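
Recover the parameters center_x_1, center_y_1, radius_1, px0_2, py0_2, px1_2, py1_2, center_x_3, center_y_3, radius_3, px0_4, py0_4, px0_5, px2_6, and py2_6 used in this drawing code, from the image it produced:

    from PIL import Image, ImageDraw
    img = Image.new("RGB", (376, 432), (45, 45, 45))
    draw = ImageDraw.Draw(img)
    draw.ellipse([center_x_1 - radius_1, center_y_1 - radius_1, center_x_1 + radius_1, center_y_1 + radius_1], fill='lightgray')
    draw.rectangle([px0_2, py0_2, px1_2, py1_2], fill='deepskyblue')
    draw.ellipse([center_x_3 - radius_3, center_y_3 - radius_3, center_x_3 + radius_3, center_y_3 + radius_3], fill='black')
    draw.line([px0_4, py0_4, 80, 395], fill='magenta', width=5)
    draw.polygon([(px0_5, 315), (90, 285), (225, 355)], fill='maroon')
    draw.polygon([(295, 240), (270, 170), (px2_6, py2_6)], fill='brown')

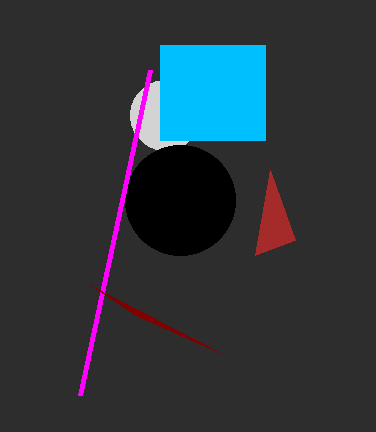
center_x_1 = 165; center_y_1 = 115; radius_1 = 35; px0_2 = 160; py0_2 = 45; px1_2 = 265; py1_2 = 140; center_x_3 = 180; center_y_3 = 200; radius_3 = 55; px0_4 = 150; py0_4 = 70; px0_5 = 135; px2_6 = 255; py2_6 = 255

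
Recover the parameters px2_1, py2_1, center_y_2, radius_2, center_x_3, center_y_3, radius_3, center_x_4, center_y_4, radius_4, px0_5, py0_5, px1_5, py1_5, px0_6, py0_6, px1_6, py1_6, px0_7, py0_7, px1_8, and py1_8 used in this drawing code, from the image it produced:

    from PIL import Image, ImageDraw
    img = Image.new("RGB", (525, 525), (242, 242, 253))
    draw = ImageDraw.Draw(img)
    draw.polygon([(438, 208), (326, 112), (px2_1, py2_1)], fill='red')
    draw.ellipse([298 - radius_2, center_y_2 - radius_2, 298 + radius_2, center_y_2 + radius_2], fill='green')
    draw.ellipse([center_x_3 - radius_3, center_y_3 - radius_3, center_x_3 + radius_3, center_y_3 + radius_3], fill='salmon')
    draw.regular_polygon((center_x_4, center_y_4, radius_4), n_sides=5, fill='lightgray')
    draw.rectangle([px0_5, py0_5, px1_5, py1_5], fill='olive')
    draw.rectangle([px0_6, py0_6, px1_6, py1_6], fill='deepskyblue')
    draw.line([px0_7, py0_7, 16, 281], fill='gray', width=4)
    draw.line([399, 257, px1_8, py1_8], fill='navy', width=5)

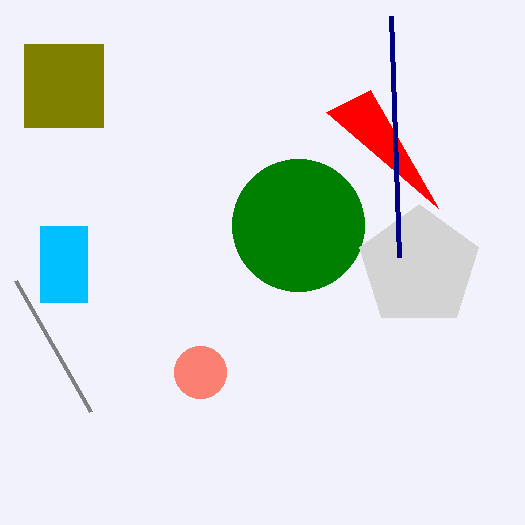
px2_1 = 370; py2_1 = 90; center_y_2 = 225; radius_2 = 66; center_x_3 = 200; center_y_3 = 372; radius_3 = 26; center_x_4 = 419; center_y_4 = 267; radius_4 = 63; px0_5 = 24; py0_5 = 44; px1_5 = 103; py1_5 = 127; px0_6 = 40; py0_6 = 226; px1_6 = 87; py1_6 = 302; px0_7 = 91; py0_7 = 412; px1_8 = 391; py1_8 = 16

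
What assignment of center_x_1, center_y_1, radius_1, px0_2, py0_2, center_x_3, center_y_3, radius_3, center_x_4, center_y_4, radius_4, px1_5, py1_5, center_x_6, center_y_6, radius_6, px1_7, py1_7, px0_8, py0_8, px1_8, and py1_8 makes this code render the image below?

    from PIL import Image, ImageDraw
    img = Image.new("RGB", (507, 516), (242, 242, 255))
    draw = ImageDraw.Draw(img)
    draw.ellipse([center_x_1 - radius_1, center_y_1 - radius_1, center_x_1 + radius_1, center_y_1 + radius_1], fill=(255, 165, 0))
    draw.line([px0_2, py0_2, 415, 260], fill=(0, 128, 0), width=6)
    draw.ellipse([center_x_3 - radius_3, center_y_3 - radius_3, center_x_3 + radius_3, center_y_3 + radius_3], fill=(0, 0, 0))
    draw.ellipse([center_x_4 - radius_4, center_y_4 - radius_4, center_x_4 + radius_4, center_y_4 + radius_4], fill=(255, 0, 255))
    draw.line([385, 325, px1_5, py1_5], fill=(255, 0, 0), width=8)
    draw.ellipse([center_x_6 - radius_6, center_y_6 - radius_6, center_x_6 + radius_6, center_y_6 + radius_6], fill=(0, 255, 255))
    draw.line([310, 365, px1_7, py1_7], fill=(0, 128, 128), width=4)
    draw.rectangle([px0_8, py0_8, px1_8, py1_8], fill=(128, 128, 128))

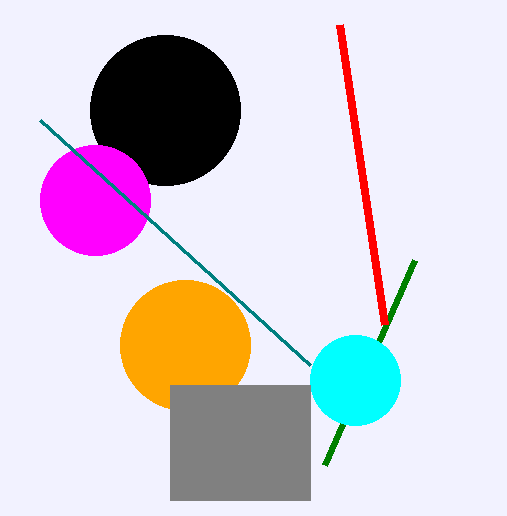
center_x_1 = 185, center_y_1 = 345, radius_1 = 65, px0_2 = 325, py0_2 = 465, center_x_3 = 165, center_y_3 = 110, radius_3 = 75, center_x_4 = 95, center_y_4 = 200, radius_4 = 55, px1_5 = 340, py1_5 = 25, center_x_6 = 355, center_y_6 = 380, radius_6 = 45, px1_7 = 40, py1_7 = 120, px0_8 = 170, py0_8 = 385, px1_8 = 310, py1_8 = 500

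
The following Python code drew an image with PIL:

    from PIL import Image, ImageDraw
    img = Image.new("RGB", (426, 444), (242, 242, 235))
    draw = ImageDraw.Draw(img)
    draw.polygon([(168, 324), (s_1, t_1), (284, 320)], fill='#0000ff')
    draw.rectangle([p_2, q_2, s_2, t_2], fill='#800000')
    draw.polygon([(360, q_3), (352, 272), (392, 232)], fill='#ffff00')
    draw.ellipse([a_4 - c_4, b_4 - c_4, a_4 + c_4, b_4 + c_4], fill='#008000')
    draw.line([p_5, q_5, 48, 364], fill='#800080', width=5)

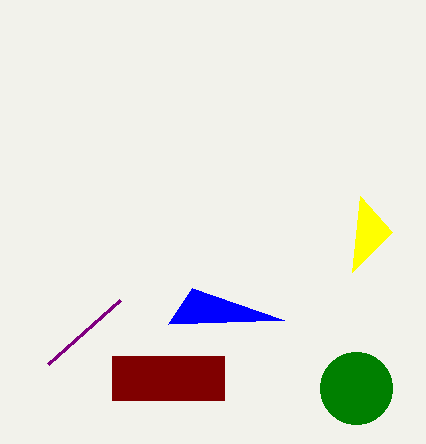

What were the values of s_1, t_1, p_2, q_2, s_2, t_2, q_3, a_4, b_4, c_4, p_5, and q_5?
s_1 = 192
t_1 = 288
p_2 = 112
q_2 = 356
s_2 = 224
t_2 = 400
q_3 = 196
a_4 = 356
b_4 = 388
c_4 = 36
p_5 = 120
q_5 = 300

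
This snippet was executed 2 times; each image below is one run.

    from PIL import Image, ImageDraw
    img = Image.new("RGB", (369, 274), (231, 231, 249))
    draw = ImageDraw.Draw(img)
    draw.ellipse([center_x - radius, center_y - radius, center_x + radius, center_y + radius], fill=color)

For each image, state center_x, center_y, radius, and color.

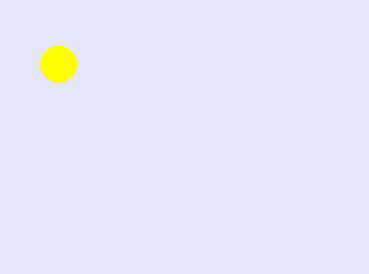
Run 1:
center_x = 58, center_y = 64, radius = 18, color = 'yellow'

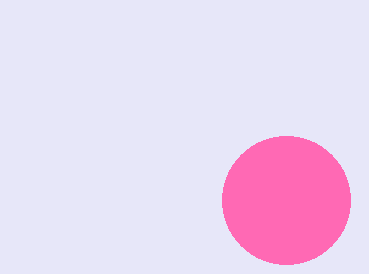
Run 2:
center_x = 286
center_y = 200
radius = 64
color = 'hotpink'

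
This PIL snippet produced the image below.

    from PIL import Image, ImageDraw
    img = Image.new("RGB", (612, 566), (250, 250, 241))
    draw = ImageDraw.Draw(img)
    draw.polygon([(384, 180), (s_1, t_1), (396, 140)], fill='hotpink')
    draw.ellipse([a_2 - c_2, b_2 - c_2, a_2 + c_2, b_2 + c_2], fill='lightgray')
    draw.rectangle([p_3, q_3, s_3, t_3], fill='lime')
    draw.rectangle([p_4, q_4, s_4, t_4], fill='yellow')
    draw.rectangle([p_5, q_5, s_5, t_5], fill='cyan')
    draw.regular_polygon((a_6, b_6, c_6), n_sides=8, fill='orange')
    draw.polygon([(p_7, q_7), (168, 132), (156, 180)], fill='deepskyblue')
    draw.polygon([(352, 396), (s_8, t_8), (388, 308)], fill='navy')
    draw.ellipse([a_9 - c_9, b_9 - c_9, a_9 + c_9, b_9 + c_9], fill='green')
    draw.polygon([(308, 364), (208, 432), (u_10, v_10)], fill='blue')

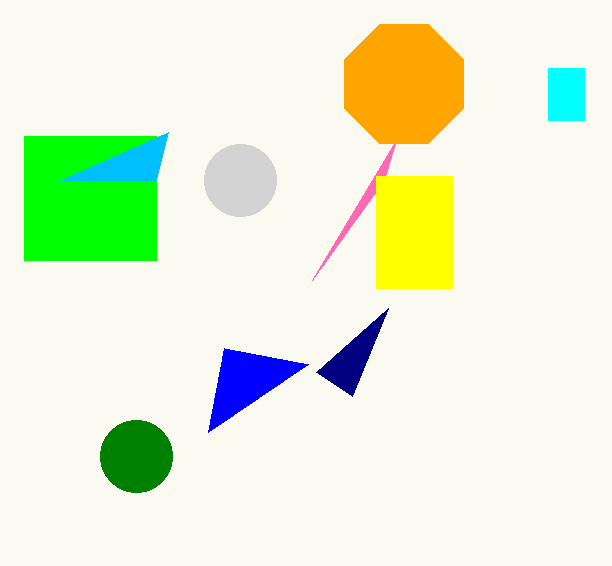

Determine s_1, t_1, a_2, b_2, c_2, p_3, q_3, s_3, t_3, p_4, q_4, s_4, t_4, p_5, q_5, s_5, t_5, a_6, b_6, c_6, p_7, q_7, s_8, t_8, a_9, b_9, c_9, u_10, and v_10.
s_1 = 312, t_1 = 280, a_2 = 240, b_2 = 180, c_2 = 36, p_3 = 24, q_3 = 136, s_3 = 156, t_3 = 260, p_4 = 376, q_4 = 176, s_4 = 452, t_4 = 288, p_5 = 548, q_5 = 68, s_5 = 584, t_5 = 120, a_6 = 404, b_6 = 84, c_6 = 64, p_7 = 60, q_7 = 180, s_8 = 316, t_8 = 372, a_9 = 136, b_9 = 456, c_9 = 36, u_10 = 224, v_10 = 348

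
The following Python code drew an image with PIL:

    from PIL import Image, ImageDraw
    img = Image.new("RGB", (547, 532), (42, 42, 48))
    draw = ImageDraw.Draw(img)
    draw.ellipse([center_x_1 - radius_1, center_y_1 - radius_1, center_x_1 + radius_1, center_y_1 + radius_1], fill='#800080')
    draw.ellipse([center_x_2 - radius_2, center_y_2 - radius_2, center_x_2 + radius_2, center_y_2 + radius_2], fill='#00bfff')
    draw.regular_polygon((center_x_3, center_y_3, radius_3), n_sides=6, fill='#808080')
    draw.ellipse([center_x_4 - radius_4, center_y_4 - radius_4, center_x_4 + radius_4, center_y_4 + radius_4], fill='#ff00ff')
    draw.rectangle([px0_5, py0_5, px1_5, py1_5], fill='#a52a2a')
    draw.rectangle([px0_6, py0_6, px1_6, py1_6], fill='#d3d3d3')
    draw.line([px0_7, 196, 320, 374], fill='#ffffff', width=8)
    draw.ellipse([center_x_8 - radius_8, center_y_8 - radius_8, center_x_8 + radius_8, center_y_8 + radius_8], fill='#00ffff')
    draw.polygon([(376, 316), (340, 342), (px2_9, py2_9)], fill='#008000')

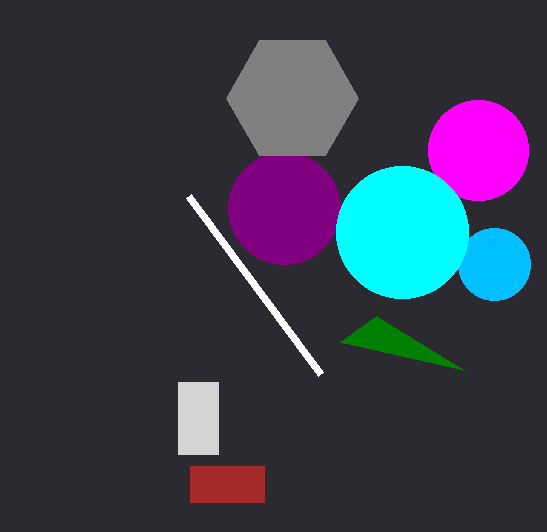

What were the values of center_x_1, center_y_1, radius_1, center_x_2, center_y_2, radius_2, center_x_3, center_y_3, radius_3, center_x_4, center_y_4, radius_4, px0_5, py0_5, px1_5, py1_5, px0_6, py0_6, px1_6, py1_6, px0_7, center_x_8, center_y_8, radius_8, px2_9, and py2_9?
center_x_1 = 284
center_y_1 = 208
radius_1 = 56
center_x_2 = 494
center_y_2 = 264
radius_2 = 36
center_x_3 = 292
center_y_3 = 98
radius_3 = 66
center_x_4 = 478
center_y_4 = 150
radius_4 = 50
px0_5 = 190
py0_5 = 466
px1_5 = 264
py1_5 = 502
px0_6 = 178
py0_6 = 382
px1_6 = 218
py1_6 = 454
px0_7 = 188
center_x_8 = 402
center_y_8 = 232
radius_8 = 66
px2_9 = 464
py2_9 = 370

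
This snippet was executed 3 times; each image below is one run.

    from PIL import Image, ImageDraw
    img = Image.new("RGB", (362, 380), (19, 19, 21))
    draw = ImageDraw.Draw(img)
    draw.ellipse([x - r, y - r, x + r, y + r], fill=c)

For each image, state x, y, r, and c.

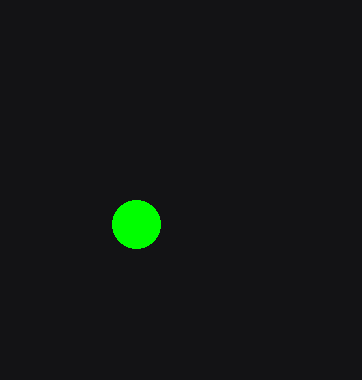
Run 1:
x = 136
y = 224
r = 24
c = 'lime'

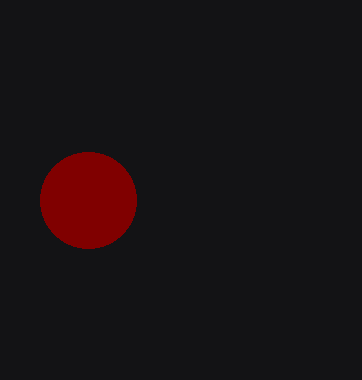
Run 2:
x = 88, y = 200, r = 48, c = 'maroon'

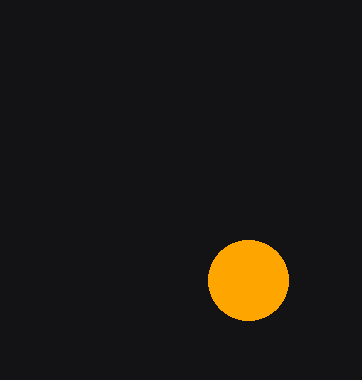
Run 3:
x = 248
y = 280
r = 40
c = 'orange'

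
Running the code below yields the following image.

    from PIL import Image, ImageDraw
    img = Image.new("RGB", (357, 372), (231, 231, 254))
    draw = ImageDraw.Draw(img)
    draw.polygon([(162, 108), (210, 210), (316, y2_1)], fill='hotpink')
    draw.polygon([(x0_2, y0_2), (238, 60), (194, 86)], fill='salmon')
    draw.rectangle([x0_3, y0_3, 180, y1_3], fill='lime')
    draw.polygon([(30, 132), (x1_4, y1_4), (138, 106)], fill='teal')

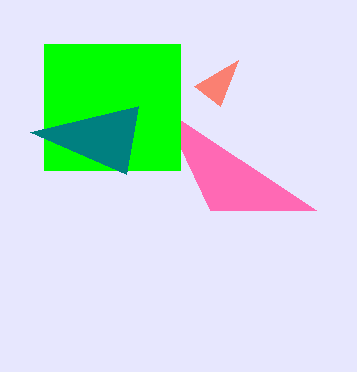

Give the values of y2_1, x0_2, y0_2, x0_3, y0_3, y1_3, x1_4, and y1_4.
y2_1 = 210
x0_2 = 220
y0_2 = 106
x0_3 = 44
y0_3 = 44
y1_3 = 170
x1_4 = 126
y1_4 = 174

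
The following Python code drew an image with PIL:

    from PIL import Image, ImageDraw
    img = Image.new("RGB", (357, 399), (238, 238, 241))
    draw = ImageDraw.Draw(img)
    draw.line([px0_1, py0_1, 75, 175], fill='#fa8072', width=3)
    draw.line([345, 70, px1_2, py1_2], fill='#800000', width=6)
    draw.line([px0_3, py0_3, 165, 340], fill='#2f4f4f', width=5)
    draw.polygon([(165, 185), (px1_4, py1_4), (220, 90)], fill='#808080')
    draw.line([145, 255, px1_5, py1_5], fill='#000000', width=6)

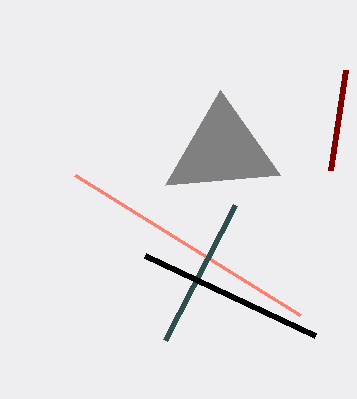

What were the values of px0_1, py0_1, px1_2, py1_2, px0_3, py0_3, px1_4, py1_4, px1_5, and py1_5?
px0_1 = 300; py0_1 = 315; px1_2 = 330; py1_2 = 170; px0_3 = 235; py0_3 = 205; px1_4 = 280; py1_4 = 175; px1_5 = 315; py1_5 = 335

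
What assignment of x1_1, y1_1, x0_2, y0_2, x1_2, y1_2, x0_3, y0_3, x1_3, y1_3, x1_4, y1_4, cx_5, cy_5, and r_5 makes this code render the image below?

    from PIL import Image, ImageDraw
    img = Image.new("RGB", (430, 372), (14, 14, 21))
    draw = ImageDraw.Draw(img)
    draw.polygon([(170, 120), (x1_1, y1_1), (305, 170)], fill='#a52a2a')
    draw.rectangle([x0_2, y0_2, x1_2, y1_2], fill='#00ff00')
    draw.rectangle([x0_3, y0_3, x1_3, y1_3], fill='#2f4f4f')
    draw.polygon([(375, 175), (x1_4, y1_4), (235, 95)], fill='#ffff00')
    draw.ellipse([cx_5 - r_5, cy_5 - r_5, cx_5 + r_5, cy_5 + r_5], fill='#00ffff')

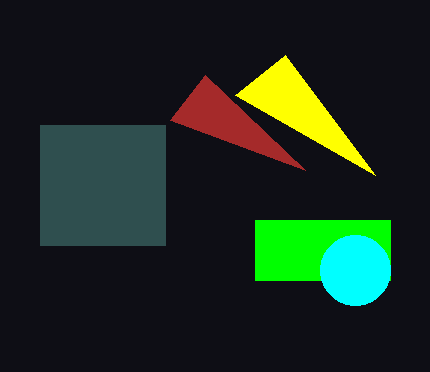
x1_1 = 205; y1_1 = 75; x0_2 = 255; y0_2 = 220; x1_2 = 390; y1_2 = 280; x0_3 = 40; y0_3 = 125; x1_3 = 165; y1_3 = 245; x1_4 = 285; y1_4 = 55; cx_5 = 355; cy_5 = 270; r_5 = 35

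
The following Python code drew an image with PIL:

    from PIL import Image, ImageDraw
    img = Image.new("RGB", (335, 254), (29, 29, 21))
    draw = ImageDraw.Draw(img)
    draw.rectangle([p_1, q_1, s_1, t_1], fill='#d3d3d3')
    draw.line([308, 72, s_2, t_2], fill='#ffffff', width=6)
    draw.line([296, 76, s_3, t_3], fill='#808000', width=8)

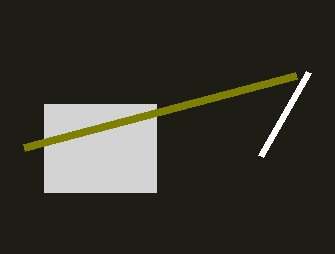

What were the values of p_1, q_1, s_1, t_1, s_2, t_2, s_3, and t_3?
p_1 = 44
q_1 = 104
s_1 = 156
t_1 = 192
s_2 = 260
t_2 = 156
s_3 = 24
t_3 = 148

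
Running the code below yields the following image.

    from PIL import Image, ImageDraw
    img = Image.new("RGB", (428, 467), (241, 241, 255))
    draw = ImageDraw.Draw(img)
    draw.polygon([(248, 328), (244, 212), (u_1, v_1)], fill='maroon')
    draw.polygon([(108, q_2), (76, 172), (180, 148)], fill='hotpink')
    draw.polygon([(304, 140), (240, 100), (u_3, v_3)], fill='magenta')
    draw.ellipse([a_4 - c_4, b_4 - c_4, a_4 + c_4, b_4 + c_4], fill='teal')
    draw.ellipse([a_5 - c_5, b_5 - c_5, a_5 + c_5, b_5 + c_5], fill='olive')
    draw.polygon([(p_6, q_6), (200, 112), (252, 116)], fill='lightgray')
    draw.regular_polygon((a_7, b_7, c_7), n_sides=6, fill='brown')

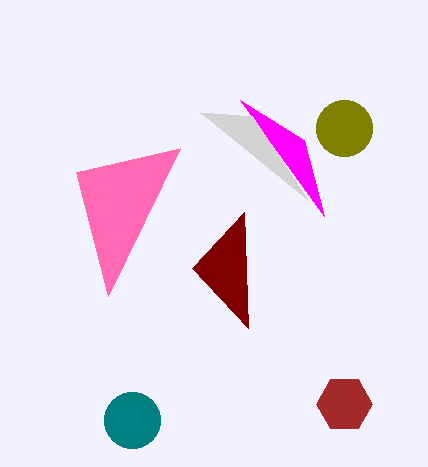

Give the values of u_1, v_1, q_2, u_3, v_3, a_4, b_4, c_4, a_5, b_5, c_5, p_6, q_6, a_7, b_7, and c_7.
u_1 = 192
v_1 = 268
q_2 = 296
u_3 = 324
v_3 = 216
a_4 = 132
b_4 = 420
c_4 = 28
a_5 = 344
b_5 = 128
c_5 = 28
p_6 = 308
q_6 = 200
a_7 = 344
b_7 = 404
c_7 = 28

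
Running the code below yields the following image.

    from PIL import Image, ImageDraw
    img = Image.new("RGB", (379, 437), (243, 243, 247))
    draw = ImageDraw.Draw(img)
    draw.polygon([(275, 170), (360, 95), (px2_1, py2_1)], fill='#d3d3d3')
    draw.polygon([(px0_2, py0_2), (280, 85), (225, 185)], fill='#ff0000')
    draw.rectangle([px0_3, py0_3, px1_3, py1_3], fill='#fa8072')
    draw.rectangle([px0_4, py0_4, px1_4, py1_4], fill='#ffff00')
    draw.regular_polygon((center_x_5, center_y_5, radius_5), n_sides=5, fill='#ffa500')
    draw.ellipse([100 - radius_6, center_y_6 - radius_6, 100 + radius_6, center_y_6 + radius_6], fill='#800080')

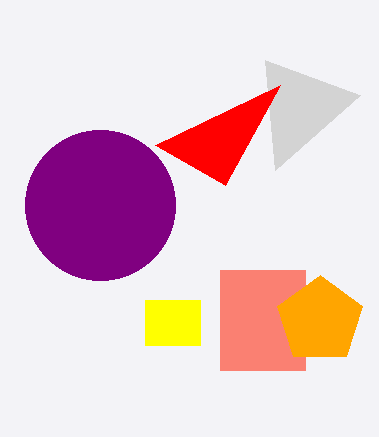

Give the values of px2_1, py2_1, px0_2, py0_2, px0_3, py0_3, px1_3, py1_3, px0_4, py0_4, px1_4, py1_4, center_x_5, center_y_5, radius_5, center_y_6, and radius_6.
px2_1 = 265, py2_1 = 60, px0_2 = 155, py0_2 = 145, px0_3 = 220, py0_3 = 270, px1_3 = 305, py1_3 = 370, px0_4 = 145, py0_4 = 300, px1_4 = 200, py1_4 = 345, center_x_5 = 320, center_y_5 = 320, radius_5 = 45, center_y_6 = 205, radius_6 = 75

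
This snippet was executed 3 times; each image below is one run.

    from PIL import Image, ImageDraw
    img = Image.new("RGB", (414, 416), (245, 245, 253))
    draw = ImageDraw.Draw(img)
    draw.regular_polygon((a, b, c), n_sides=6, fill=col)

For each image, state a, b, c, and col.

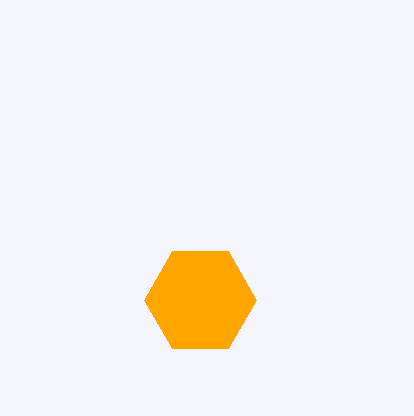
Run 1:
a = 200; b = 300; c = 56; col = 'orange'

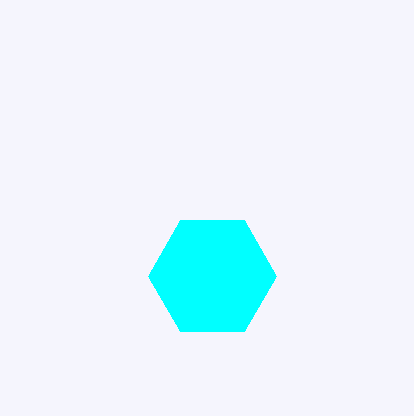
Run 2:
a = 212, b = 276, c = 64, col = 'cyan'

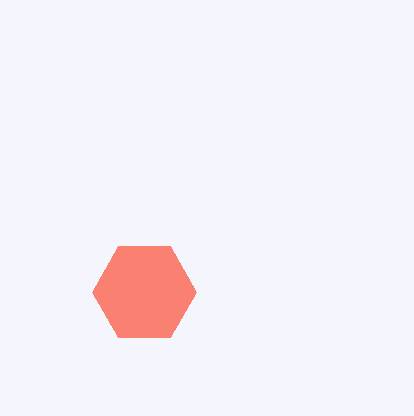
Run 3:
a = 144, b = 292, c = 52, col = 'salmon'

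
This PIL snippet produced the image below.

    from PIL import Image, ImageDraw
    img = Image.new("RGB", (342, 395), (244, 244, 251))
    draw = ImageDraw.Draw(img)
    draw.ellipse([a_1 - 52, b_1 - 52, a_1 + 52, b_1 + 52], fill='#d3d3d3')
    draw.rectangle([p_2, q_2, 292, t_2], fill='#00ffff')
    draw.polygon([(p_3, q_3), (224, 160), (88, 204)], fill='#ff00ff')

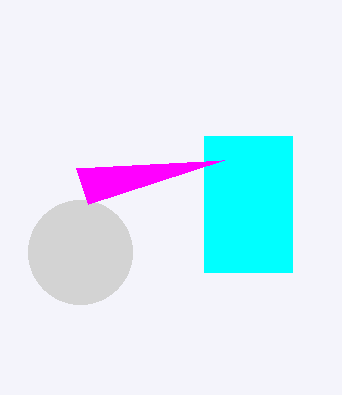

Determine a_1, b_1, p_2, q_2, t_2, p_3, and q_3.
a_1 = 80, b_1 = 252, p_2 = 204, q_2 = 136, t_2 = 272, p_3 = 76, q_3 = 168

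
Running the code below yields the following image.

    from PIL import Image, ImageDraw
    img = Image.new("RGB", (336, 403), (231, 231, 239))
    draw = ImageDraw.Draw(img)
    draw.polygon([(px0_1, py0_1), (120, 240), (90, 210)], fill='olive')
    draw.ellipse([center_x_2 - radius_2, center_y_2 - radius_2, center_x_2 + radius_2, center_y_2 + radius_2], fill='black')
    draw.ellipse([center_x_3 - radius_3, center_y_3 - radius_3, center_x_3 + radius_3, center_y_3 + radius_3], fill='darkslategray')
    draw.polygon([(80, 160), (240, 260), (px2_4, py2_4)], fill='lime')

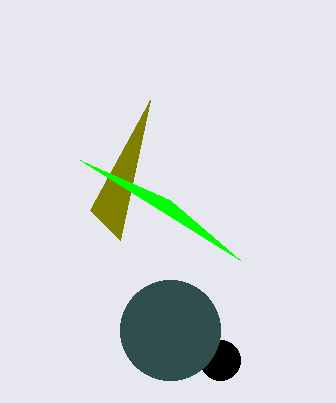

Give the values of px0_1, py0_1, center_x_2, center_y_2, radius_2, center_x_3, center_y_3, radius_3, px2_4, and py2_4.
px0_1 = 150; py0_1 = 100; center_x_2 = 220; center_y_2 = 360; radius_2 = 20; center_x_3 = 170; center_y_3 = 330; radius_3 = 50; px2_4 = 170; py2_4 = 200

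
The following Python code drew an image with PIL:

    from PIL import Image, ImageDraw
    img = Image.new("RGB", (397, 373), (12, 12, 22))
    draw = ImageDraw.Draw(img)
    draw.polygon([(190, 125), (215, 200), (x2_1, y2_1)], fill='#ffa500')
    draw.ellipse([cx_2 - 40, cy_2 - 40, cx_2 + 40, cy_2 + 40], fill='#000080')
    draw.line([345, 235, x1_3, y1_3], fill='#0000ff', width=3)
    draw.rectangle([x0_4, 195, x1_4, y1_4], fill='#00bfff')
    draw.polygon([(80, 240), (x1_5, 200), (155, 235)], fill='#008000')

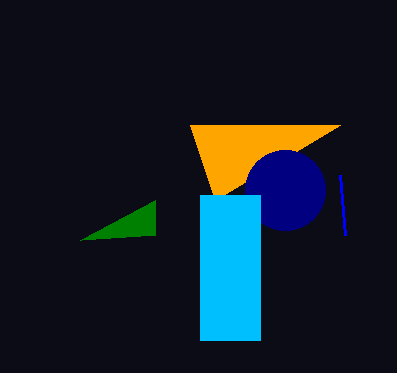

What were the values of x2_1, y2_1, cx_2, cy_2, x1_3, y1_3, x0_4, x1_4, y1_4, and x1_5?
x2_1 = 340; y2_1 = 125; cx_2 = 285; cy_2 = 190; x1_3 = 340; y1_3 = 175; x0_4 = 200; x1_4 = 260; y1_4 = 340; x1_5 = 155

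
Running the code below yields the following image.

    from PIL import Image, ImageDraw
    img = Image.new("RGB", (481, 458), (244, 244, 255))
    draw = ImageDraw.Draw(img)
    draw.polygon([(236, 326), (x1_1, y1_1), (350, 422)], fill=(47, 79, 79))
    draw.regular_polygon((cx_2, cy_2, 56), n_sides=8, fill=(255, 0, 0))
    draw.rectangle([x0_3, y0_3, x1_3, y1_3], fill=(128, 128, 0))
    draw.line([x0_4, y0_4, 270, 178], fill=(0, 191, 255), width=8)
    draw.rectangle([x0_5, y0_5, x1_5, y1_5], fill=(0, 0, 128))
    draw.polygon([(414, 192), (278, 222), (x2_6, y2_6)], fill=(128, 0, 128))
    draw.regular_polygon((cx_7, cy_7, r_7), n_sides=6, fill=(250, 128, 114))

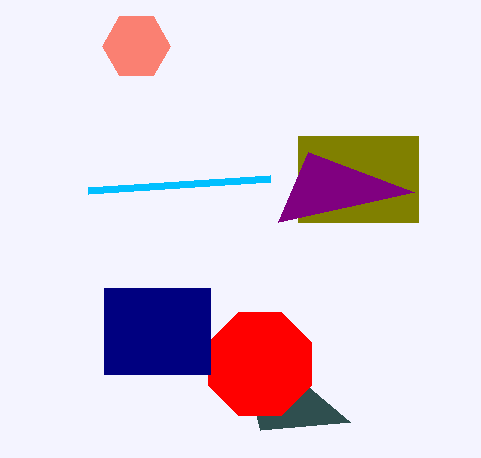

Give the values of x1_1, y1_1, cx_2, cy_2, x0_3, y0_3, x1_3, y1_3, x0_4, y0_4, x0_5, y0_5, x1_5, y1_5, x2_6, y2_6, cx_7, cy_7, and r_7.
x1_1 = 260; y1_1 = 430; cx_2 = 260; cy_2 = 364; x0_3 = 298; y0_3 = 136; x1_3 = 418; y1_3 = 222; x0_4 = 88; y0_4 = 190; x0_5 = 104; y0_5 = 288; x1_5 = 210; y1_5 = 374; x2_6 = 308; y2_6 = 152; cx_7 = 136; cy_7 = 46; r_7 = 34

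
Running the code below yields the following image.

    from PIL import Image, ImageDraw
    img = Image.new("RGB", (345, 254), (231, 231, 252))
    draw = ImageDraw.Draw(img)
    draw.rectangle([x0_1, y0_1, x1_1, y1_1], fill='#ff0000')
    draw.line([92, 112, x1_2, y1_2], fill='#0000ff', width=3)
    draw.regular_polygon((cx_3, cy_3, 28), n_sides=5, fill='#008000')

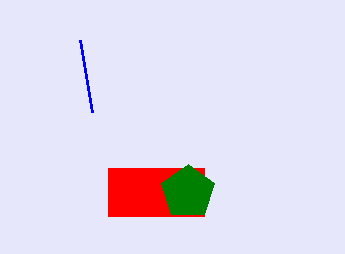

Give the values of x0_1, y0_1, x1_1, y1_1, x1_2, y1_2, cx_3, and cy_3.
x0_1 = 108
y0_1 = 168
x1_1 = 204
y1_1 = 216
x1_2 = 80
y1_2 = 40
cx_3 = 188
cy_3 = 192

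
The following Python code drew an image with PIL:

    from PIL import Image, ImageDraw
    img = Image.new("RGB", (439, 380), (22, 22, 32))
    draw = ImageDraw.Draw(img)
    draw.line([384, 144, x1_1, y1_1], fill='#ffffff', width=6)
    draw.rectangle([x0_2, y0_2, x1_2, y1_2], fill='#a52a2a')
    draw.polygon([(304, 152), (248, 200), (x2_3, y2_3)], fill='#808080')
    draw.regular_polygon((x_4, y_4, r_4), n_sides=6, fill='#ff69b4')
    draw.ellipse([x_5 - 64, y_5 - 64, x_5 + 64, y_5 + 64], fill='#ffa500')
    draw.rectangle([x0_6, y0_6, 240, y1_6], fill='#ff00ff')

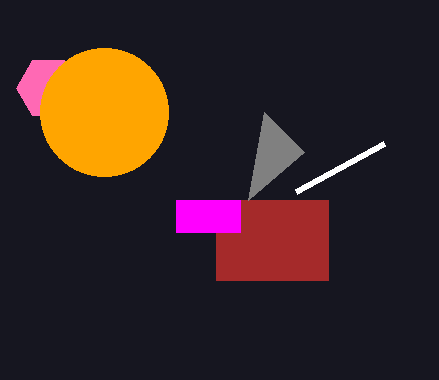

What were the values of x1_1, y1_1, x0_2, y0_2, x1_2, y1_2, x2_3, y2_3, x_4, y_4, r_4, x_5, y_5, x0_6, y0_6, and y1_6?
x1_1 = 296, y1_1 = 192, x0_2 = 216, y0_2 = 200, x1_2 = 328, y1_2 = 280, x2_3 = 264, y2_3 = 112, x_4 = 48, y_4 = 88, r_4 = 32, x_5 = 104, y_5 = 112, x0_6 = 176, y0_6 = 200, y1_6 = 232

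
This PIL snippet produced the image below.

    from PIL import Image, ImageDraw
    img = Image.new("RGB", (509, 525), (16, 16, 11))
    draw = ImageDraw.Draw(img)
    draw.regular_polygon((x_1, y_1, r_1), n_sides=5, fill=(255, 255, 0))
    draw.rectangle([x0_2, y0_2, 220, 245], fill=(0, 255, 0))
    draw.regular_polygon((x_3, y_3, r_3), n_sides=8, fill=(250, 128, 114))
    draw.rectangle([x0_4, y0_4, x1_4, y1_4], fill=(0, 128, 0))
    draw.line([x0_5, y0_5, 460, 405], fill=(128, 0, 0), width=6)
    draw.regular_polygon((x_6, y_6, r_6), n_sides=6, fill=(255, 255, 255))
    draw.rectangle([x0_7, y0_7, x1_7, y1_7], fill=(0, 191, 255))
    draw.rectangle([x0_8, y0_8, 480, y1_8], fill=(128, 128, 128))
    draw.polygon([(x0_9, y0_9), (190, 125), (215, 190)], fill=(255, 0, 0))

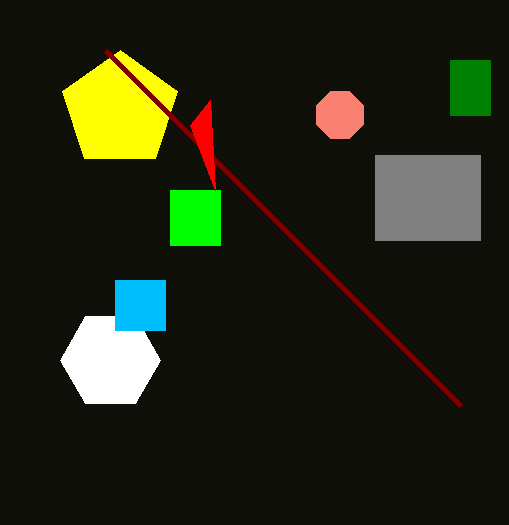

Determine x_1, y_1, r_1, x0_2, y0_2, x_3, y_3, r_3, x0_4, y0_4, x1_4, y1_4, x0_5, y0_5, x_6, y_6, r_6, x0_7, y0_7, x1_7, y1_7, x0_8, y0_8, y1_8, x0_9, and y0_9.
x_1 = 120
y_1 = 110
r_1 = 60
x0_2 = 170
y0_2 = 190
x_3 = 340
y_3 = 115
r_3 = 25
x0_4 = 450
y0_4 = 60
x1_4 = 490
y1_4 = 115
x0_5 = 105
y0_5 = 50
x_6 = 110
y_6 = 360
r_6 = 50
x0_7 = 115
y0_7 = 280
x1_7 = 165
y1_7 = 330
x0_8 = 375
y0_8 = 155
y1_8 = 240
x0_9 = 210
y0_9 = 100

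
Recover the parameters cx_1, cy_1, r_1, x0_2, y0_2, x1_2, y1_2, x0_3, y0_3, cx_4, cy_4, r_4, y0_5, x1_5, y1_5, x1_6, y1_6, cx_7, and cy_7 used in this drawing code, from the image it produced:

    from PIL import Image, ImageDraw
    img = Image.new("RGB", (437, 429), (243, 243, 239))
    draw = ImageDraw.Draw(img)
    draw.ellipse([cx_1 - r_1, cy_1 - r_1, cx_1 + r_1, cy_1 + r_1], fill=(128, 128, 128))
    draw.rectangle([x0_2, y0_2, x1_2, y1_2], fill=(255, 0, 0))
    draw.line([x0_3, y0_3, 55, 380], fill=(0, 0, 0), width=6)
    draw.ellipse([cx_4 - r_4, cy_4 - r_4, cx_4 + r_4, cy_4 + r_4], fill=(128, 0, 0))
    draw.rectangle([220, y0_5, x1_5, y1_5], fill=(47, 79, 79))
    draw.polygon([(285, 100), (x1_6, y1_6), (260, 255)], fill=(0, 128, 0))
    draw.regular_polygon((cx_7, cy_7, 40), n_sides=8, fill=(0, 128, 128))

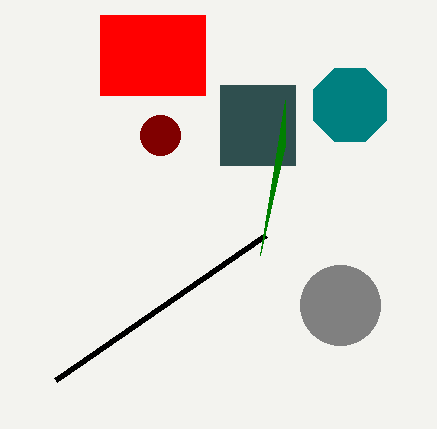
cx_1 = 340; cy_1 = 305; r_1 = 40; x0_2 = 100; y0_2 = 15; x1_2 = 205; y1_2 = 95; x0_3 = 265; y0_3 = 235; cx_4 = 160; cy_4 = 135; r_4 = 20; y0_5 = 85; x1_5 = 295; y1_5 = 165; x1_6 = 285; y1_6 = 145; cx_7 = 350; cy_7 = 105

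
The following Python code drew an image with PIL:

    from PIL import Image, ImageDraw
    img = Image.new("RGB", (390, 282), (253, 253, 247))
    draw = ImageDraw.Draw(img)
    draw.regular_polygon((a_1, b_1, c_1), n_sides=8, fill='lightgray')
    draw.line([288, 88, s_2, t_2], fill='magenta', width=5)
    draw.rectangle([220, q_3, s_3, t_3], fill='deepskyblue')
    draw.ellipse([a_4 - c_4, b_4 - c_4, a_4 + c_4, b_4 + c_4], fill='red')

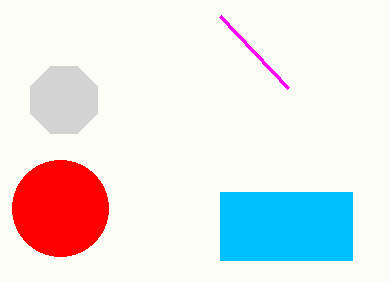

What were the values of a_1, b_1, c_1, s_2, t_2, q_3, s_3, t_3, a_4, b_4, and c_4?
a_1 = 64; b_1 = 100; c_1 = 36; s_2 = 220; t_2 = 16; q_3 = 192; s_3 = 352; t_3 = 260; a_4 = 60; b_4 = 208; c_4 = 48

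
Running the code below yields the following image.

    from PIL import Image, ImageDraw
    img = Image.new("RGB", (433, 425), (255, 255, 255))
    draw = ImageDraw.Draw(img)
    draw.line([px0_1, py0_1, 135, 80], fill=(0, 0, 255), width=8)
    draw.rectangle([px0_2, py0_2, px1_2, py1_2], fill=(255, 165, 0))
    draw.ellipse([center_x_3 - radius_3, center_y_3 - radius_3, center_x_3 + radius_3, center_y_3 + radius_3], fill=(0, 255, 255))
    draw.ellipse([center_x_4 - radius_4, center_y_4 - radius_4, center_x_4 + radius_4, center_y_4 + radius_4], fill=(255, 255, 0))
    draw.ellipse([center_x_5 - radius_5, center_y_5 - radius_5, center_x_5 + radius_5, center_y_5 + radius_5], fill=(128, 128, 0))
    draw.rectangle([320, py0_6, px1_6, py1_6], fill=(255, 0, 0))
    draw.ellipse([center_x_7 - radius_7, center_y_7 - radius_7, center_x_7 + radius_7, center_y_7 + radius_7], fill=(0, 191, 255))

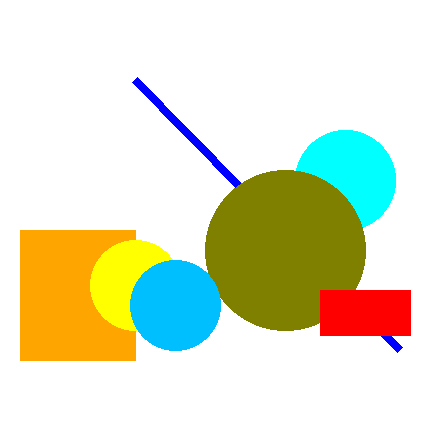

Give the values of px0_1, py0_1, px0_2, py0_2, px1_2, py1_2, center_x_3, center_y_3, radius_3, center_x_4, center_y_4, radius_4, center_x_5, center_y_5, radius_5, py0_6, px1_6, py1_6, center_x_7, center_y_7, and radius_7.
px0_1 = 400; py0_1 = 350; px0_2 = 20; py0_2 = 230; px1_2 = 135; py1_2 = 360; center_x_3 = 345; center_y_3 = 180; radius_3 = 50; center_x_4 = 135; center_y_4 = 285; radius_4 = 45; center_x_5 = 285; center_y_5 = 250; radius_5 = 80; py0_6 = 290; px1_6 = 410; py1_6 = 335; center_x_7 = 175; center_y_7 = 305; radius_7 = 45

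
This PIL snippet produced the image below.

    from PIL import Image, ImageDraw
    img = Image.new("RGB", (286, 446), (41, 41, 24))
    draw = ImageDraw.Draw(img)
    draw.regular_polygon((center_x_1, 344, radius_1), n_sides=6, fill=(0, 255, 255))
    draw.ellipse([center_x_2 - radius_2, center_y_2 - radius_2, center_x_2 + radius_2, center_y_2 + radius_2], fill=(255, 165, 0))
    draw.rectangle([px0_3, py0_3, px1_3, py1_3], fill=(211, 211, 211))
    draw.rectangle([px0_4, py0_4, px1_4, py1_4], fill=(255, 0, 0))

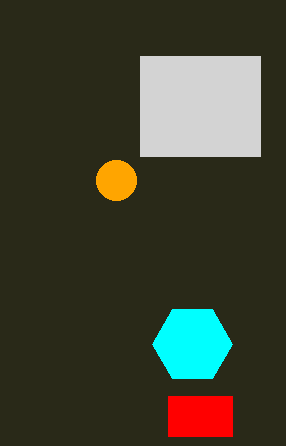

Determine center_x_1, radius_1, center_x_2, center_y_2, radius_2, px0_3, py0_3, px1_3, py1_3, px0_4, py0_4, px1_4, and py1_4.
center_x_1 = 192; radius_1 = 40; center_x_2 = 116; center_y_2 = 180; radius_2 = 20; px0_3 = 140; py0_3 = 56; px1_3 = 260; py1_3 = 156; px0_4 = 168; py0_4 = 396; px1_4 = 232; py1_4 = 436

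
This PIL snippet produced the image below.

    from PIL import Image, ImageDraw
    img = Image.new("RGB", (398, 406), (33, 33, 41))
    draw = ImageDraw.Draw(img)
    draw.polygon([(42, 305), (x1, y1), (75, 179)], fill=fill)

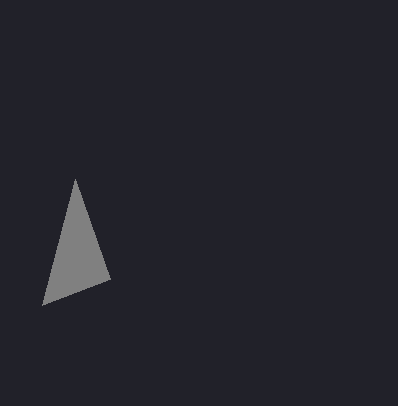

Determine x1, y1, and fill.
x1 = 110, y1 = 279, fill = 'gray'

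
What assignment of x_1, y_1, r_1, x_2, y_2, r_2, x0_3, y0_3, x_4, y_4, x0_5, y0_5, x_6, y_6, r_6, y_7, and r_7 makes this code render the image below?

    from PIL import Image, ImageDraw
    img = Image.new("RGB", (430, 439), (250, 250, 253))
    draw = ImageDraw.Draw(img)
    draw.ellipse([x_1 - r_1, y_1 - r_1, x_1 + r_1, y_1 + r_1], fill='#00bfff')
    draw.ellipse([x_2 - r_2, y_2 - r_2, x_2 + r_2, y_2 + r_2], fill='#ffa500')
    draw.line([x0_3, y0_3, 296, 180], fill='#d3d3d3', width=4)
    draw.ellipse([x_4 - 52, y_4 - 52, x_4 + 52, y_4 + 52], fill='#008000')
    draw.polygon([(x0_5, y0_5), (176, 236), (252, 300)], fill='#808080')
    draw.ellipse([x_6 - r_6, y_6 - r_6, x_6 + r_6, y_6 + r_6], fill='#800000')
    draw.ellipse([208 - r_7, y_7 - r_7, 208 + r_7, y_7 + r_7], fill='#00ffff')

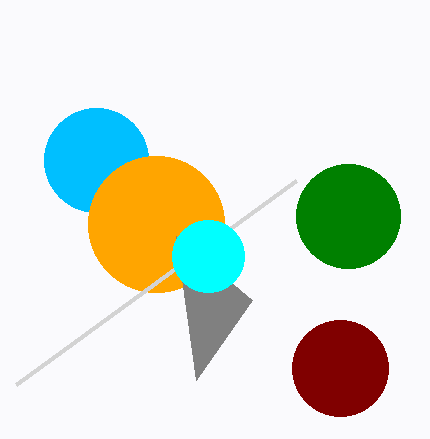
x_1 = 96, y_1 = 160, r_1 = 52, x_2 = 156, y_2 = 224, r_2 = 68, x0_3 = 16, y0_3 = 384, x_4 = 348, y_4 = 216, x0_5 = 196, y0_5 = 380, x_6 = 340, y_6 = 368, r_6 = 48, y_7 = 256, r_7 = 36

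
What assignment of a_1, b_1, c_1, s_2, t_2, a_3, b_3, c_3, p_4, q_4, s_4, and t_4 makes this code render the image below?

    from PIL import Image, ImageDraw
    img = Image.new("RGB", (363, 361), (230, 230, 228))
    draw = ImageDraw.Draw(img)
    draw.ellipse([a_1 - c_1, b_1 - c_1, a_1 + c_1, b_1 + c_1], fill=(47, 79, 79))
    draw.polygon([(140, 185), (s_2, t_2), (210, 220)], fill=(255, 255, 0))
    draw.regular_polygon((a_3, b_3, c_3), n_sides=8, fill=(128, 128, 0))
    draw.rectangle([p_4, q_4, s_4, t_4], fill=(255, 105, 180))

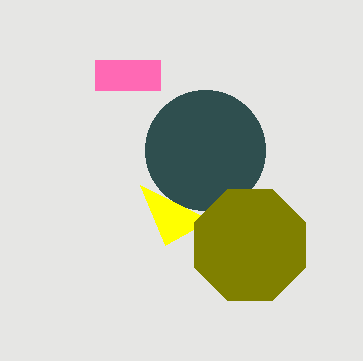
a_1 = 205; b_1 = 150; c_1 = 60; s_2 = 165; t_2 = 245; a_3 = 250; b_3 = 245; c_3 = 60; p_4 = 95; q_4 = 60; s_4 = 160; t_4 = 90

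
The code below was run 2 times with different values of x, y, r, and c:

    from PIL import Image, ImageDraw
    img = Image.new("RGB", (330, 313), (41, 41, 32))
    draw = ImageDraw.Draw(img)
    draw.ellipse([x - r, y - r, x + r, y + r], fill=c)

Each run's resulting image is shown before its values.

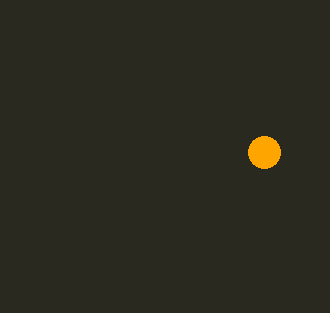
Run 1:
x = 264, y = 152, r = 16, c = 'orange'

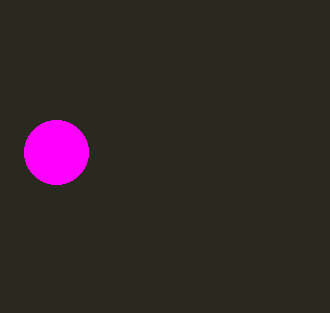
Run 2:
x = 56; y = 152; r = 32; c = 'magenta'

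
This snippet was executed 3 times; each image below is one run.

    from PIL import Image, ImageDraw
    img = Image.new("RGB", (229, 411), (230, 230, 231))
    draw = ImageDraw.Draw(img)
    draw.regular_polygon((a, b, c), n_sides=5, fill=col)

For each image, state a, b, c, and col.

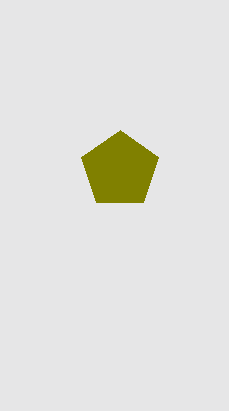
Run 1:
a = 120; b = 170; c = 40; col = 'olive'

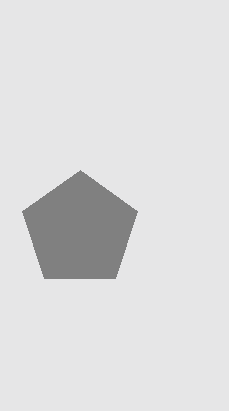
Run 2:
a = 80, b = 230, c = 60, col = 'gray'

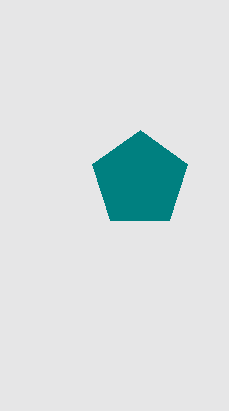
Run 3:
a = 140, b = 180, c = 50, col = 'teal'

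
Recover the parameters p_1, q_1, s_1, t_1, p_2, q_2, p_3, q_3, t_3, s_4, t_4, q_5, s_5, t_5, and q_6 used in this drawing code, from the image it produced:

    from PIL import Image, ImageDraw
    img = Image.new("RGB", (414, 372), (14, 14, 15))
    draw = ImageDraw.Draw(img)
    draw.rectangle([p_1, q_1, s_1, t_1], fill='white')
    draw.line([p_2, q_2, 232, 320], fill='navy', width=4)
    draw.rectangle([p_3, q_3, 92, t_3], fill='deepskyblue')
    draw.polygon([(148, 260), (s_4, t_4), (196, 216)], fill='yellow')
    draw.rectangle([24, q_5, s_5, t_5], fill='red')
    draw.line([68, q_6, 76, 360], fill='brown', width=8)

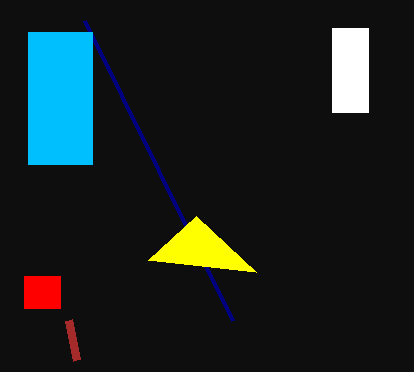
p_1 = 332; q_1 = 28; s_1 = 368; t_1 = 112; p_2 = 84; q_2 = 20; p_3 = 28; q_3 = 32; t_3 = 164; s_4 = 256; t_4 = 272; q_5 = 276; s_5 = 60; t_5 = 308; q_6 = 320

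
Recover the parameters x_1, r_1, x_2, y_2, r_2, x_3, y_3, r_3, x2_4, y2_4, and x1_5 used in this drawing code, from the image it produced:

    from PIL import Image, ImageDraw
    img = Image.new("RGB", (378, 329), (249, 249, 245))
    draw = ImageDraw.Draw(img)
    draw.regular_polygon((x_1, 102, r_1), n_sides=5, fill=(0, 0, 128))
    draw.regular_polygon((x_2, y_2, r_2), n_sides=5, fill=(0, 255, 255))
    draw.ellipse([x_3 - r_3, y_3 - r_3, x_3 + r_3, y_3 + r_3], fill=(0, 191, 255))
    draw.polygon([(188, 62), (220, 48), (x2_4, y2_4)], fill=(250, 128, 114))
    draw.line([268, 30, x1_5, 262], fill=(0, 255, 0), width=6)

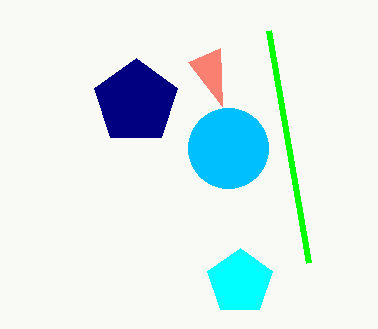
x_1 = 136; r_1 = 44; x_2 = 240; y_2 = 282; r_2 = 34; x_3 = 228; y_3 = 148; r_3 = 40; x2_4 = 222; y2_4 = 106; x1_5 = 308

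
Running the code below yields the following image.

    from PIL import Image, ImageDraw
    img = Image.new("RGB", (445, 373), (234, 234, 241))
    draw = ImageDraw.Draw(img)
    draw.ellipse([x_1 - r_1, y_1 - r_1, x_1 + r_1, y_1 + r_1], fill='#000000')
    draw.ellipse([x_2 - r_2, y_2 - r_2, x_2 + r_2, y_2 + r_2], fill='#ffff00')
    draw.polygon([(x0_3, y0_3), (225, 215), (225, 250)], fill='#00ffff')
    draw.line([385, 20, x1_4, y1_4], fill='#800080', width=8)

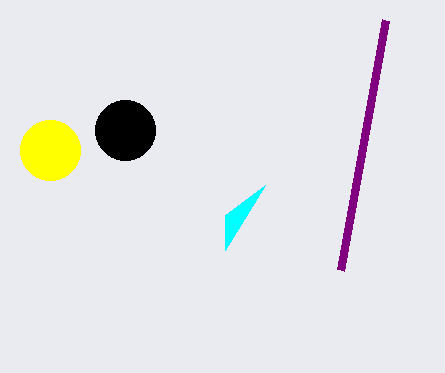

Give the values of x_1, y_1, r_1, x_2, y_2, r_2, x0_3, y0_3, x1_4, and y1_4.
x_1 = 125, y_1 = 130, r_1 = 30, x_2 = 50, y_2 = 150, r_2 = 30, x0_3 = 265, y0_3 = 185, x1_4 = 340, y1_4 = 270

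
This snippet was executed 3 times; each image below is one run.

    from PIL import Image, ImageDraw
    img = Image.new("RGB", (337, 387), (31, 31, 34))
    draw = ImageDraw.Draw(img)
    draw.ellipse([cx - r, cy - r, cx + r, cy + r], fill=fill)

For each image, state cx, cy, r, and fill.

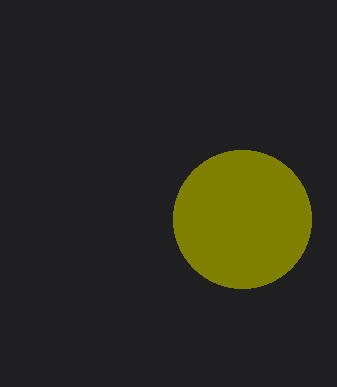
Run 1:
cx = 242; cy = 219; r = 69; fill = 'olive'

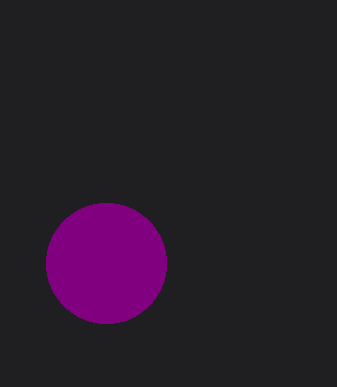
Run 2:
cx = 106; cy = 263; r = 60; fill = 'purple'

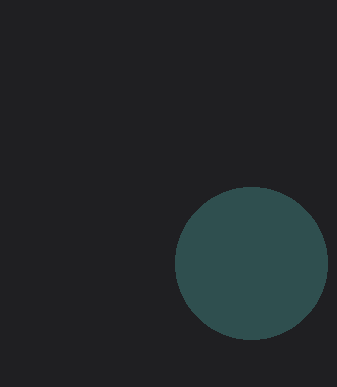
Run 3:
cx = 251, cy = 263, r = 76, fill = 'darkslategray'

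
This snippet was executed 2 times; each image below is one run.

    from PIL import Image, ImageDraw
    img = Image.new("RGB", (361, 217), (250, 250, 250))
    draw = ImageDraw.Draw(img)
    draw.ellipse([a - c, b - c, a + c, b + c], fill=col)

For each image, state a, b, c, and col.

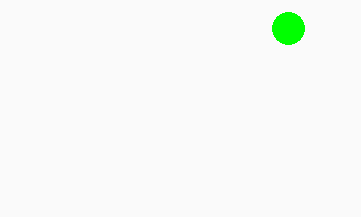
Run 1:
a = 288
b = 28
c = 16
col = 'lime'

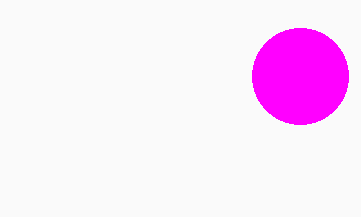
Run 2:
a = 300; b = 76; c = 48; col = 'magenta'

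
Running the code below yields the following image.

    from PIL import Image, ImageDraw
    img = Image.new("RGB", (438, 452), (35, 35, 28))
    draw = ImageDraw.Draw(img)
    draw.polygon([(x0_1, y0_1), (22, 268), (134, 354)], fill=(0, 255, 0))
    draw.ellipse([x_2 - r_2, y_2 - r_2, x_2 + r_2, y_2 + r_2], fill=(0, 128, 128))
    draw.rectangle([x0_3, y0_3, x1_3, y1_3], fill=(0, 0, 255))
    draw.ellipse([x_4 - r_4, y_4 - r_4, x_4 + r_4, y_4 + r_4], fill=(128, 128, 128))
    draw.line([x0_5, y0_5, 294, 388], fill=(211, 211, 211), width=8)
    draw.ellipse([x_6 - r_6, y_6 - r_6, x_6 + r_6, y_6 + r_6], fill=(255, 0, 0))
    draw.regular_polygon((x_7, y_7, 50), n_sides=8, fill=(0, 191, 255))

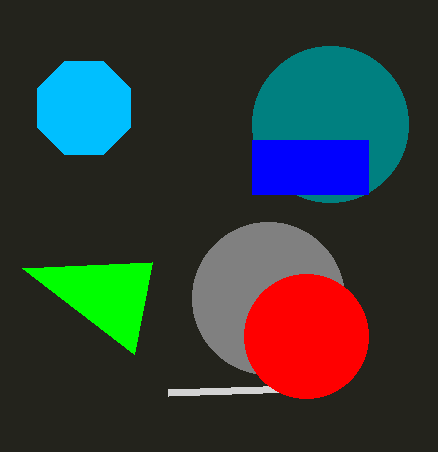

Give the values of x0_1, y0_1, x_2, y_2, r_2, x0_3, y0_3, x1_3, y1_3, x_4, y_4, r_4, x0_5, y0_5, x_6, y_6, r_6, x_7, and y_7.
x0_1 = 152; y0_1 = 262; x_2 = 330; y_2 = 124; r_2 = 78; x0_3 = 252; y0_3 = 140; x1_3 = 368; y1_3 = 194; x_4 = 268; y_4 = 298; r_4 = 76; x0_5 = 168; y0_5 = 392; x_6 = 306; y_6 = 336; r_6 = 62; x_7 = 84; y_7 = 108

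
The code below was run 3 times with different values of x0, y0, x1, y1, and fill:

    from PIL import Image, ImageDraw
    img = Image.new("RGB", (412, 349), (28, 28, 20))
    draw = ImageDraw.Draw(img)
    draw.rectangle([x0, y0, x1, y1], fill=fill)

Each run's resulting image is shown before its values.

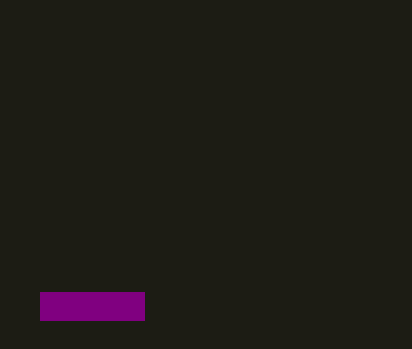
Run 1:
x0 = 40, y0 = 292, x1 = 144, y1 = 320, fill = 'purple'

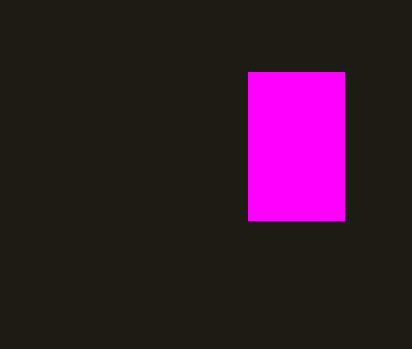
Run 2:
x0 = 248, y0 = 72, x1 = 344, y1 = 220, fill = 'magenta'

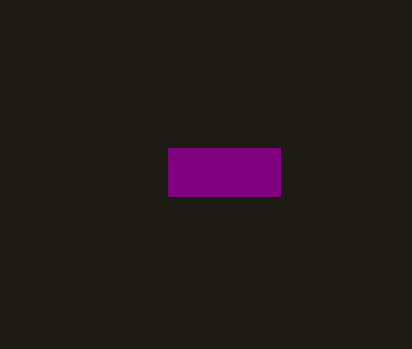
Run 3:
x0 = 168, y0 = 148, x1 = 280, y1 = 196, fill = 'purple'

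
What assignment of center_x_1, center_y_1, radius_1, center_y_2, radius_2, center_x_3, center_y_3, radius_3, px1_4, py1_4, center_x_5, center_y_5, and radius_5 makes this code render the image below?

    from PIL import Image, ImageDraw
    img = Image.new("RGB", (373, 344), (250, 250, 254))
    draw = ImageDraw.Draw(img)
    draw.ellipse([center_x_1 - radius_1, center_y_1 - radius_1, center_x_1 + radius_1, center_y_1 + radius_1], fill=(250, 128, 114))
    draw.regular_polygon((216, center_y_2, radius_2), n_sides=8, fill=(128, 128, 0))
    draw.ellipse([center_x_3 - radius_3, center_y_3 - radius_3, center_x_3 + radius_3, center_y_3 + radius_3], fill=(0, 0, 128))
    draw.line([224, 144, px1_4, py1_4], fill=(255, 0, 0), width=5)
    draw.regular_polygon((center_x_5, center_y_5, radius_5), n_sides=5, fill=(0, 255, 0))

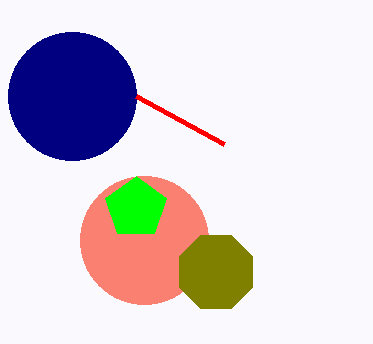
center_x_1 = 144, center_y_1 = 240, radius_1 = 64, center_y_2 = 272, radius_2 = 40, center_x_3 = 72, center_y_3 = 96, radius_3 = 64, px1_4 = 136, py1_4 = 96, center_x_5 = 136, center_y_5 = 208, radius_5 = 32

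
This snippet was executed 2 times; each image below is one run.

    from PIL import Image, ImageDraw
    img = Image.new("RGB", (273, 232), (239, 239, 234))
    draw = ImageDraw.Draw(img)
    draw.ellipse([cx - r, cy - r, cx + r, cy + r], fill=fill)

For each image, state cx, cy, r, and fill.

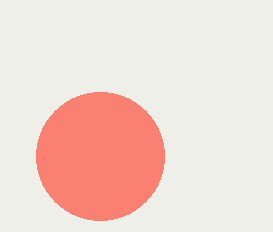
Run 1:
cx = 100
cy = 156
r = 64
fill = 'salmon'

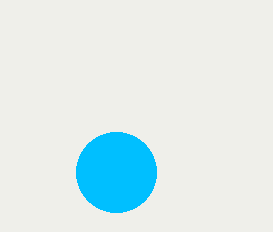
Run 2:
cx = 116
cy = 172
r = 40
fill = 'deepskyblue'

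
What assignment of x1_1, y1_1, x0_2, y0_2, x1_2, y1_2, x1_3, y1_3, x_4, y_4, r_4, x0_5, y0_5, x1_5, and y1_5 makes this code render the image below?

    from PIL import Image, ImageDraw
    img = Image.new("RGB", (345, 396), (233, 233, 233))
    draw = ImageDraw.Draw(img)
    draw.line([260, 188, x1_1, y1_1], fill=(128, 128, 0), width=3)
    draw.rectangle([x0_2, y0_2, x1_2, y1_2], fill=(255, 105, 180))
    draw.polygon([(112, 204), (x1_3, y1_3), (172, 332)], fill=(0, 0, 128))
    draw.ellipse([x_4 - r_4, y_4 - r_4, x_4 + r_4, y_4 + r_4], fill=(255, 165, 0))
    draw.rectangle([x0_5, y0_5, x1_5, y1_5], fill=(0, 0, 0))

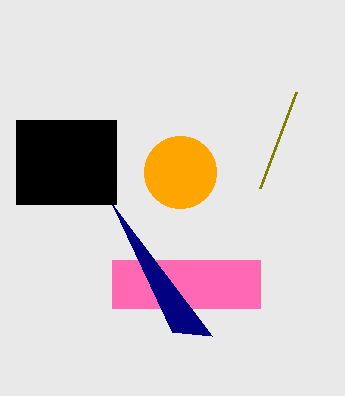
x1_1 = 296; y1_1 = 92; x0_2 = 112; y0_2 = 260; x1_2 = 260; y1_2 = 308; x1_3 = 212; y1_3 = 336; x_4 = 180; y_4 = 172; r_4 = 36; x0_5 = 16; y0_5 = 120; x1_5 = 116; y1_5 = 204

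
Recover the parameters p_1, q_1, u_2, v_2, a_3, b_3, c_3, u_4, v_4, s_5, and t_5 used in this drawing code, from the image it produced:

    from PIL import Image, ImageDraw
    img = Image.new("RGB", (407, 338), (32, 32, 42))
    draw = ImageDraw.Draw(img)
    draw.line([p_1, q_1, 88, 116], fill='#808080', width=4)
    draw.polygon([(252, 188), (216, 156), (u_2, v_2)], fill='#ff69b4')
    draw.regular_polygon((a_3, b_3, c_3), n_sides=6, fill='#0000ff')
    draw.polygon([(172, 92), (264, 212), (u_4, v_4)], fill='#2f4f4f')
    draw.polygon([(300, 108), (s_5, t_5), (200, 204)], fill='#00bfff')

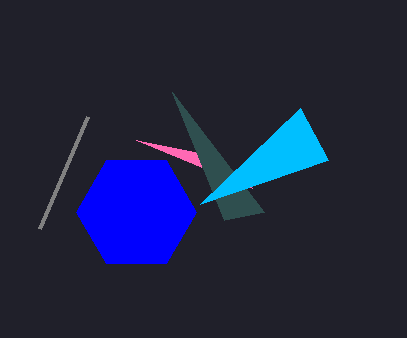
p_1 = 40
q_1 = 228
u_2 = 136
v_2 = 140
a_3 = 136
b_3 = 212
c_3 = 60
u_4 = 224
v_4 = 220
s_5 = 328
t_5 = 160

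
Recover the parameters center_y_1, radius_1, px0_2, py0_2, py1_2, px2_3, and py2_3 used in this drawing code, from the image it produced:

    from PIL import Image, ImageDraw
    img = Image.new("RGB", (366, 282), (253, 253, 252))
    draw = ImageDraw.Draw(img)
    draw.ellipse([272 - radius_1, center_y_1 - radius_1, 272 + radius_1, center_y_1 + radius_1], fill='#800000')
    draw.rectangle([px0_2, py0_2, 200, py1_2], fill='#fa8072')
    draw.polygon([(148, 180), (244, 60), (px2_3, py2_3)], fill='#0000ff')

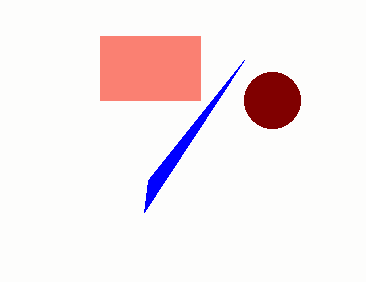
center_y_1 = 100, radius_1 = 28, px0_2 = 100, py0_2 = 36, py1_2 = 100, px2_3 = 144, py2_3 = 212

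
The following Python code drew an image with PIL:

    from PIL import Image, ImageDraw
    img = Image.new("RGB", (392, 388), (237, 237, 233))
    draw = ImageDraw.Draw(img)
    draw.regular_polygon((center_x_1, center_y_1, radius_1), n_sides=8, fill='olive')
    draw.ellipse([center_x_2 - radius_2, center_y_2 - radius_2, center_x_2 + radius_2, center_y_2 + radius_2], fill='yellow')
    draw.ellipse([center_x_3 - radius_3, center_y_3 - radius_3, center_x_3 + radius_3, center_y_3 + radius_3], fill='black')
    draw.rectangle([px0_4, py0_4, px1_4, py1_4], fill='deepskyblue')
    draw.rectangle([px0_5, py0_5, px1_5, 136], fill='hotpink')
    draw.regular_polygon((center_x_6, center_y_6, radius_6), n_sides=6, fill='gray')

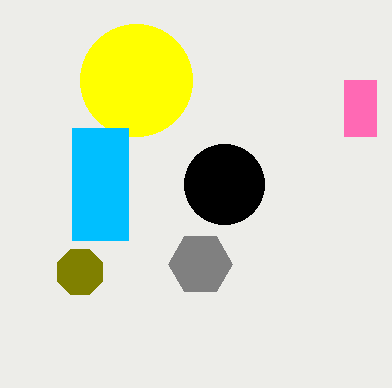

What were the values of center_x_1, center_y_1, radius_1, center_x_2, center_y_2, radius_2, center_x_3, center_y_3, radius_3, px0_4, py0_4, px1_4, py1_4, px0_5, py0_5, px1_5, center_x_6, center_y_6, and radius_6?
center_x_1 = 80, center_y_1 = 272, radius_1 = 24, center_x_2 = 136, center_y_2 = 80, radius_2 = 56, center_x_3 = 224, center_y_3 = 184, radius_3 = 40, px0_4 = 72, py0_4 = 128, px1_4 = 128, py1_4 = 240, px0_5 = 344, py0_5 = 80, px1_5 = 376, center_x_6 = 200, center_y_6 = 264, radius_6 = 32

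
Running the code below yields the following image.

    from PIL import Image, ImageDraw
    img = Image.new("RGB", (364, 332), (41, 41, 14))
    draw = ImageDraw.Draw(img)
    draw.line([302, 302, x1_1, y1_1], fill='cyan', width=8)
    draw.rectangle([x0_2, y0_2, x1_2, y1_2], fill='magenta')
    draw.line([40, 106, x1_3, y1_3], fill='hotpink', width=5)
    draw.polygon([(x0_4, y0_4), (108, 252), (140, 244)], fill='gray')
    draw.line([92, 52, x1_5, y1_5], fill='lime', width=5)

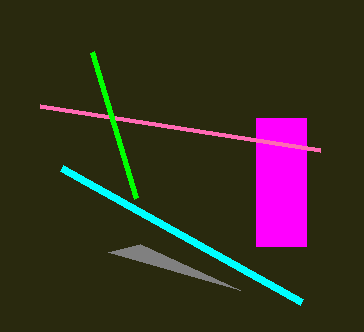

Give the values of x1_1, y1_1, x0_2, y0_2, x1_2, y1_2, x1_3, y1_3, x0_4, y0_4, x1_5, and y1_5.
x1_1 = 62, y1_1 = 168, x0_2 = 256, y0_2 = 118, x1_2 = 306, y1_2 = 246, x1_3 = 320, y1_3 = 150, x0_4 = 240, y0_4 = 290, x1_5 = 136, y1_5 = 198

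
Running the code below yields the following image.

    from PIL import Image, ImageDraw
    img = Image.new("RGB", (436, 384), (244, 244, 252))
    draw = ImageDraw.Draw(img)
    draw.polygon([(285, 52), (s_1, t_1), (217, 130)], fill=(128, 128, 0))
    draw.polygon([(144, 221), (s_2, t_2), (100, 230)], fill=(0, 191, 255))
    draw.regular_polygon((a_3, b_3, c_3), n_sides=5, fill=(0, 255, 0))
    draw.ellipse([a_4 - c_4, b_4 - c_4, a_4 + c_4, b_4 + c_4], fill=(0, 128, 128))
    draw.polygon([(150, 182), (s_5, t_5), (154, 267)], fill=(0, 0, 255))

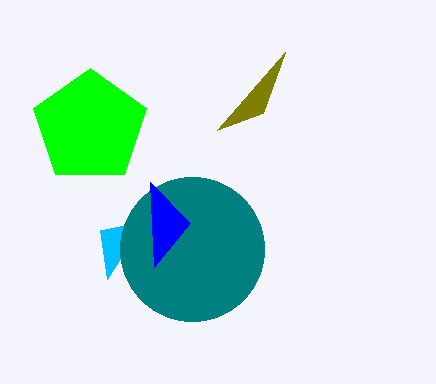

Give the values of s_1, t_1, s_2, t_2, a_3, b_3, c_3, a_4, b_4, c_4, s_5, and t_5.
s_1 = 263; t_1 = 113; s_2 = 107; t_2 = 279; a_3 = 90; b_3 = 127; c_3 = 59; a_4 = 192; b_4 = 249; c_4 = 72; s_5 = 190; t_5 = 223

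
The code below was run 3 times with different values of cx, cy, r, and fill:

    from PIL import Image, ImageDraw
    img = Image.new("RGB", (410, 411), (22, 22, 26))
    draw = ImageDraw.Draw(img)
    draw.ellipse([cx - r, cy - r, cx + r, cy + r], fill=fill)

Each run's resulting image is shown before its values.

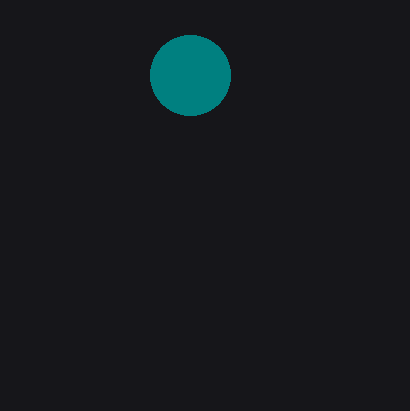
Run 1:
cx = 190
cy = 75
r = 40
fill = 'teal'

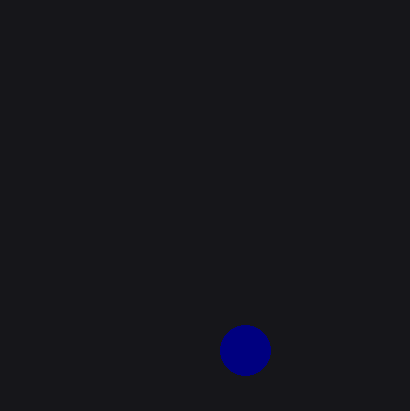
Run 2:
cx = 245; cy = 350; r = 25; fill = 'navy'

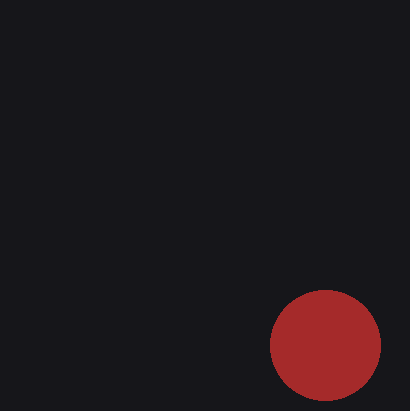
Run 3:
cx = 325; cy = 345; r = 55; fill = 'brown'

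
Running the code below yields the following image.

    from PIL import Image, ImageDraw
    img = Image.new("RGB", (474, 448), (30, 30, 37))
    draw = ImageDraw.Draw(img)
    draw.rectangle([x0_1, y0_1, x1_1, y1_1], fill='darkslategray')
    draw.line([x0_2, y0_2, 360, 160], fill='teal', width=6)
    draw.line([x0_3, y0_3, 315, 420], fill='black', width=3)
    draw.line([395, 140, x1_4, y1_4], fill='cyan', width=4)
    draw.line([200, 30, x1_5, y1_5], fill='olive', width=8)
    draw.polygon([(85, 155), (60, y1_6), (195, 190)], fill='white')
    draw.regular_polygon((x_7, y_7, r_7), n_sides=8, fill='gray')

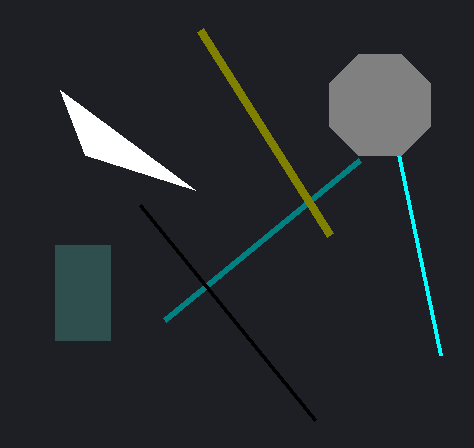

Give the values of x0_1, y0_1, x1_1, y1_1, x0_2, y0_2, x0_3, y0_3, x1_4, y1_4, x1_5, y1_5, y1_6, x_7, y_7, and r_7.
x0_1 = 55; y0_1 = 245; x1_1 = 110; y1_1 = 340; x0_2 = 165; y0_2 = 320; x0_3 = 140; y0_3 = 205; x1_4 = 440; y1_4 = 355; x1_5 = 330; y1_5 = 235; y1_6 = 90; x_7 = 380; y_7 = 105; r_7 = 55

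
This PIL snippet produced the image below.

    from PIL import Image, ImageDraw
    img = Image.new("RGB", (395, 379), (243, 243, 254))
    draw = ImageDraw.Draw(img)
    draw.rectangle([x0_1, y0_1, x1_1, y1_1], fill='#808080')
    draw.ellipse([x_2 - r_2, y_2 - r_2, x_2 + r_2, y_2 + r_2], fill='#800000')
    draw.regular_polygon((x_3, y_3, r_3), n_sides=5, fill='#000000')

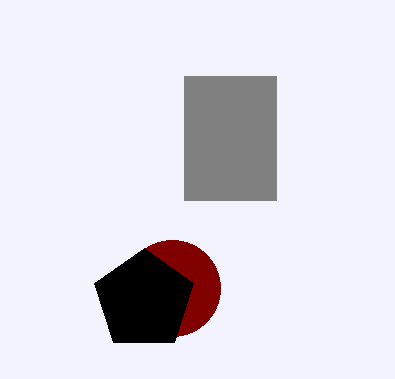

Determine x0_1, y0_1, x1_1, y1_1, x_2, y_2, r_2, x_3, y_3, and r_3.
x0_1 = 184; y0_1 = 76; x1_1 = 276; y1_1 = 200; x_2 = 172; y_2 = 288; r_2 = 48; x_3 = 144; y_3 = 300; r_3 = 52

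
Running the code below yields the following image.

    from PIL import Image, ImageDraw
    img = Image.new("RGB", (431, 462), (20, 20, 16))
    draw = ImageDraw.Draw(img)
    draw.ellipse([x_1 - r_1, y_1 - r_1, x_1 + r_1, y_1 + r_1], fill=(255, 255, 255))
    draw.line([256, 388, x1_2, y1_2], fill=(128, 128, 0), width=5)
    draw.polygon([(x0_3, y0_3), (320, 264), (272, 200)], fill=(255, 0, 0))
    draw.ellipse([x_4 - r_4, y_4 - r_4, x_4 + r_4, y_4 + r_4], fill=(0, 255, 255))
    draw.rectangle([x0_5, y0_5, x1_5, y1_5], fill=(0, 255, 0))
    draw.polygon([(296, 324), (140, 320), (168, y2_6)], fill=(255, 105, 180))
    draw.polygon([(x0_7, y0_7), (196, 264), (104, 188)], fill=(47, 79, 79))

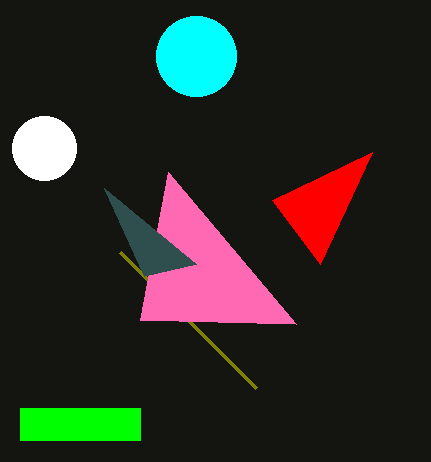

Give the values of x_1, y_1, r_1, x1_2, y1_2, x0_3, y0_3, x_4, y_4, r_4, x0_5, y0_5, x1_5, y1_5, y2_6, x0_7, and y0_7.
x_1 = 44, y_1 = 148, r_1 = 32, x1_2 = 120, y1_2 = 252, x0_3 = 372, y0_3 = 152, x_4 = 196, y_4 = 56, r_4 = 40, x0_5 = 20, y0_5 = 408, x1_5 = 140, y1_5 = 440, y2_6 = 172, x0_7 = 144, y0_7 = 276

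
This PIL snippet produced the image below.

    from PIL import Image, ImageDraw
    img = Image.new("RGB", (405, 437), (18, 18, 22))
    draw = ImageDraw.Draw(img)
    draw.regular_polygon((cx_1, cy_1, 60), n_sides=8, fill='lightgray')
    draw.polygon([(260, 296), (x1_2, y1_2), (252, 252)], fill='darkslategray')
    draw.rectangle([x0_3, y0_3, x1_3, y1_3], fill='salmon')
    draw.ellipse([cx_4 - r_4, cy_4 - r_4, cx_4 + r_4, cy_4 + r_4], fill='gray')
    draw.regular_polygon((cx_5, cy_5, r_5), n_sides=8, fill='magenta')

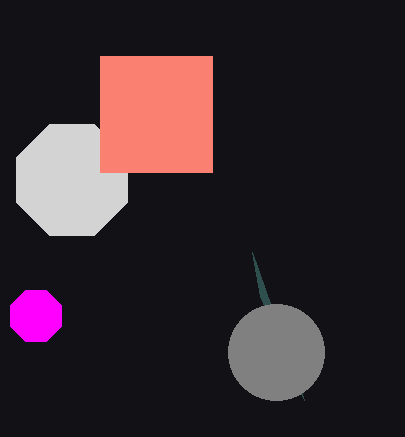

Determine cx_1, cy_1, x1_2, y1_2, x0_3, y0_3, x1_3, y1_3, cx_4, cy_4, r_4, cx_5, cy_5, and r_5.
cx_1 = 72, cy_1 = 180, x1_2 = 304, y1_2 = 400, x0_3 = 100, y0_3 = 56, x1_3 = 212, y1_3 = 172, cx_4 = 276, cy_4 = 352, r_4 = 48, cx_5 = 36, cy_5 = 316, r_5 = 28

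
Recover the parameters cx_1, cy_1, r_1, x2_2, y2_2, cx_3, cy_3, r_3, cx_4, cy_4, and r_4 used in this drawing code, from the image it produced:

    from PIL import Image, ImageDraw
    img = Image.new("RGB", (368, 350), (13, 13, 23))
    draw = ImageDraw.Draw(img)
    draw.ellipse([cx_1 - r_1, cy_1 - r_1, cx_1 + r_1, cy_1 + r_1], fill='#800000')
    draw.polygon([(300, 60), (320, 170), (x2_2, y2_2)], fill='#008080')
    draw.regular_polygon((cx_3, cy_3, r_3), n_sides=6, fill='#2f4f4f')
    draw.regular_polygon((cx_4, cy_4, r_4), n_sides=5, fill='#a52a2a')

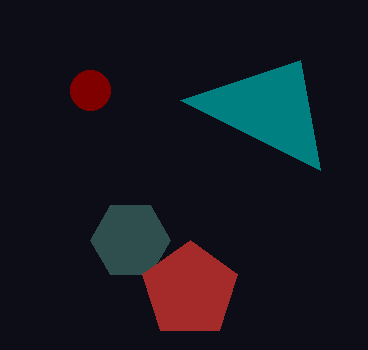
cx_1 = 90, cy_1 = 90, r_1 = 20, x2_2 = 180, y2_2 = 100, cx_3 = 130, cy_3 = 240, r_3 = 40, cx_4 = 190, cy_4 = 290, r_4 = 50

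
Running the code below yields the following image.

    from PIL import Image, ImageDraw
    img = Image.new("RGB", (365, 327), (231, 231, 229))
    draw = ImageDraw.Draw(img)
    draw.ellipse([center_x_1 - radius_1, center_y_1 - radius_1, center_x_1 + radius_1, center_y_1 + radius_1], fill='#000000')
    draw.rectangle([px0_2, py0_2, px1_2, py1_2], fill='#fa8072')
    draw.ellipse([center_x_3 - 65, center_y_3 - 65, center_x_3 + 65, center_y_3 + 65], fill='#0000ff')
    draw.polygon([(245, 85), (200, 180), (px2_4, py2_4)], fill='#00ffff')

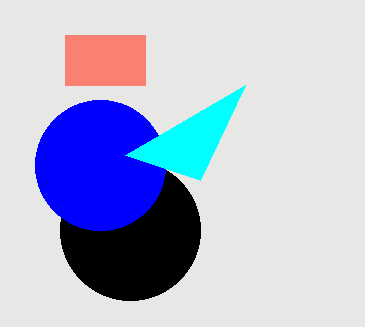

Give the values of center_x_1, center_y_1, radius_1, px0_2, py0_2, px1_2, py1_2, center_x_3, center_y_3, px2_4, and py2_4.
center_x_1 = 130; center_y_1 = 230; radius_1 = 70; px0_2 = 65; py0_2 = 35; px1_2 = 145; py1_2 = 85; center_x_3 = 100; center_y_3 = 165; px2_4 = 125; py2_4 = 155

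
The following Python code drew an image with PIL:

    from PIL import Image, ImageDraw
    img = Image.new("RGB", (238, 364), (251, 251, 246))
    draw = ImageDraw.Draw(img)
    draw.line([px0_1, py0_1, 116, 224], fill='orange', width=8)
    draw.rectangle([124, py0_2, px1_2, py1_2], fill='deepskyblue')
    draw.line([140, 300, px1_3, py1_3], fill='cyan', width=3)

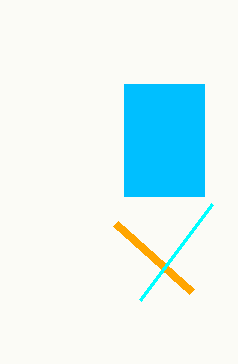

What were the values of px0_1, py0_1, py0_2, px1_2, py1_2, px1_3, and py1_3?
px0_1 = 192, py0_1 = 292, py0_2 = 84, px1_2 = 204, py1_2 = 196, px1_3 = 212, py1_3 = 204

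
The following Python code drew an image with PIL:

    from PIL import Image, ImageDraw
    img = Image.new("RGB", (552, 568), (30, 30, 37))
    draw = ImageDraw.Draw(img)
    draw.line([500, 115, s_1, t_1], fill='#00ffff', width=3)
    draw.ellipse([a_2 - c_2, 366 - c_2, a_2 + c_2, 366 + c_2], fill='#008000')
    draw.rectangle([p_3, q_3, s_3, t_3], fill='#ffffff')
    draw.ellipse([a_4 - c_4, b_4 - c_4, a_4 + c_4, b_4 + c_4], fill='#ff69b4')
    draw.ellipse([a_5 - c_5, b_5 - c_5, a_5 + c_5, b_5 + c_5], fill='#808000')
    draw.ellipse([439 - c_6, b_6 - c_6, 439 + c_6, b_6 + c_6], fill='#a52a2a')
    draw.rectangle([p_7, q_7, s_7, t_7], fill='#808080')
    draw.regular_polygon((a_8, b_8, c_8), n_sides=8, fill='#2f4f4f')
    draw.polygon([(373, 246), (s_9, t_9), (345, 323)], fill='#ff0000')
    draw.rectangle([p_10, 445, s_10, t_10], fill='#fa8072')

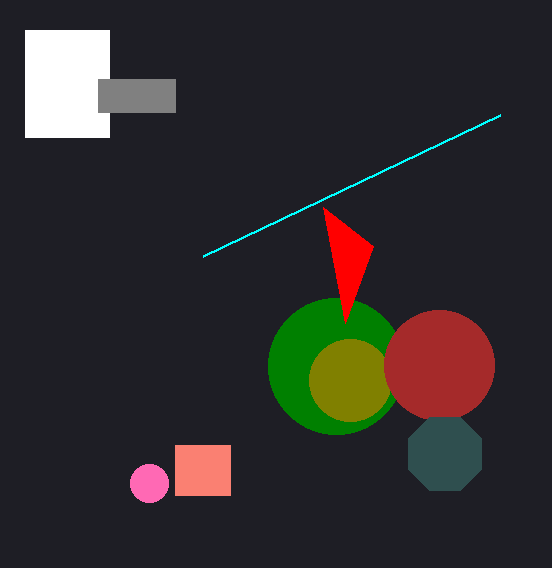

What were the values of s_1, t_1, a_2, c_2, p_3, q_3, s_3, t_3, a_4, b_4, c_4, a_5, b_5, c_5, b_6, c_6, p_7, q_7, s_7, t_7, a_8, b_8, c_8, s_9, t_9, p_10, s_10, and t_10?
s_1 = 203
t_1 = 256
a_2 = 336
c_2 = 68
p_3 = 25
q_3 = 30
s_3 = 109
t_3 = 137
a_4 = 149
b_4 = 483
c_4 = 19
a_5 = 350
b_5 = 380
c_5 = 41
b_6 = 365
c_6 = 55
p_7 = 98
q_7 = 79
s_7 = 175
t_7 = 112
a_8 = 445
b_8 = 454
c_8 = 40
s_9 = 323
t_9 = 207
p_10 = 175
s_10 = 230
t_10 = 495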